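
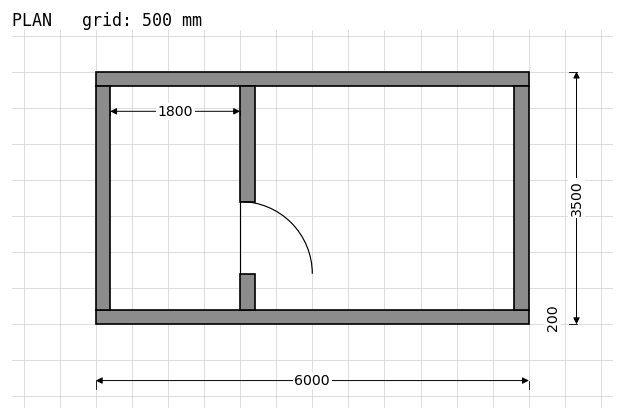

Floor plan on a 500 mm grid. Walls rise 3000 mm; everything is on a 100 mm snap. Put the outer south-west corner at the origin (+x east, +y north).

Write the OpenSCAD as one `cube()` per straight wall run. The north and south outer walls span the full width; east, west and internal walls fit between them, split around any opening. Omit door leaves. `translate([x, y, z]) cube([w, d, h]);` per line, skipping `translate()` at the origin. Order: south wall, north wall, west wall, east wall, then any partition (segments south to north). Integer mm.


cube([6000, 200, 3000]);
translate([0, 3300, 0]) cube([6000, 200, 3000]);
translate([0, 200, 0]) cube([200, 3100, 3000]);
translate([5800, 200, 0]) cube([200, 3100, 3000]);
translate([2000, 200, 0]) cube([200, 500, 3000]);
translate([2000, 1700, 0]) cube([200, 1600, 3000]);


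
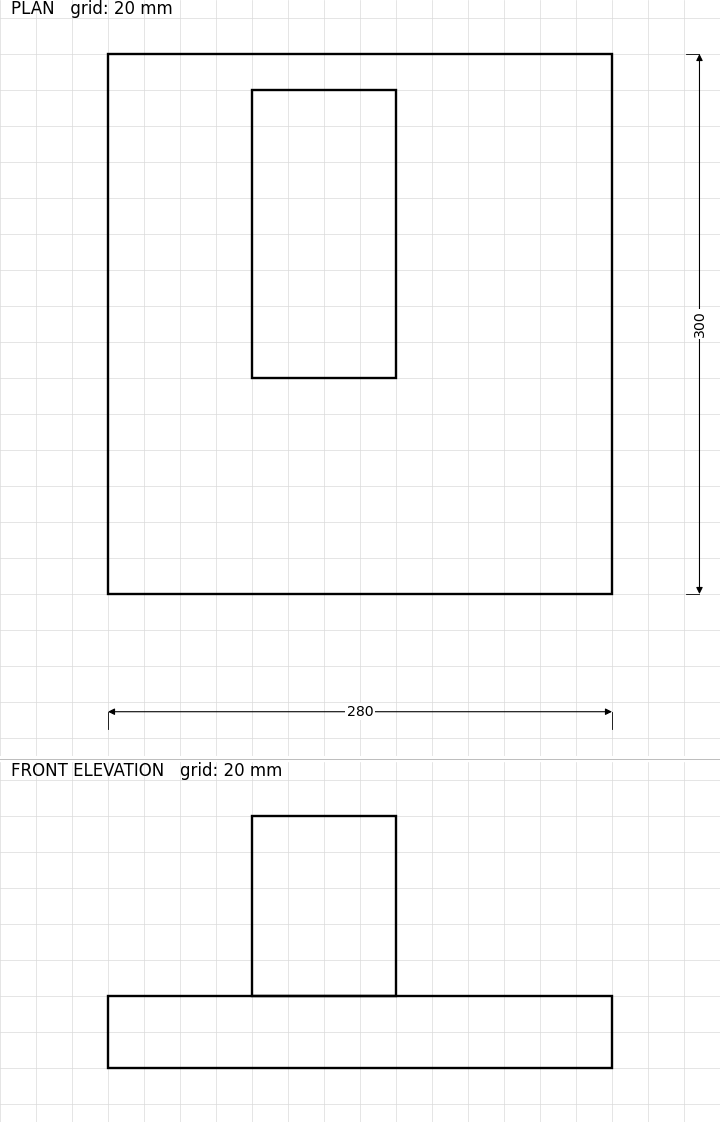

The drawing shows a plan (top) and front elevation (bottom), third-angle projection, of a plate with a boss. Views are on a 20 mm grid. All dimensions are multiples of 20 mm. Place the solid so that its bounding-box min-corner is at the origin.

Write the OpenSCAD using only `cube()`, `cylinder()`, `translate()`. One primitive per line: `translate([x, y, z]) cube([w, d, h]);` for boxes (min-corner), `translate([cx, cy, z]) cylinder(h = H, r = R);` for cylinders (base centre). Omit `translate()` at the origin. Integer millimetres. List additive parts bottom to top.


cube([280, 300, 40]);
translate([80, 120, 40]) cube([80, 160, 100]);


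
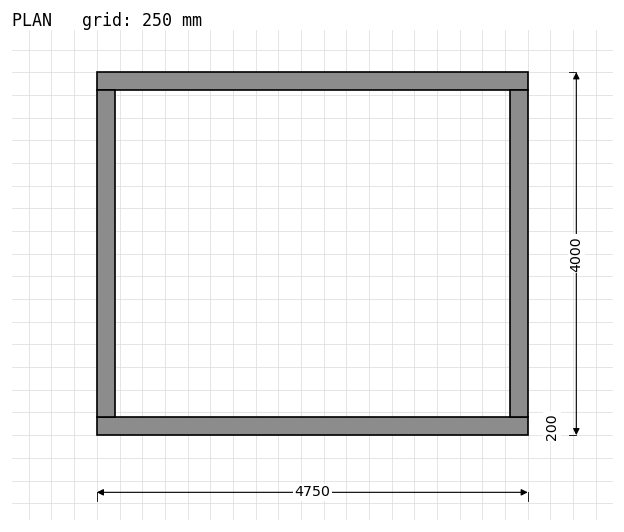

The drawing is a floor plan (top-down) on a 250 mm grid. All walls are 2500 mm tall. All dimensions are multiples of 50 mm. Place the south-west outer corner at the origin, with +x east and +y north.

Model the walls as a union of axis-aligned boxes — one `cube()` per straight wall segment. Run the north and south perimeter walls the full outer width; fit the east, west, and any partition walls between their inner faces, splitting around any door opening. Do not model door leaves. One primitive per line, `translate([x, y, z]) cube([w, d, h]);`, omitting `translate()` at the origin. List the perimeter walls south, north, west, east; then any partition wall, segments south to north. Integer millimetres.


cube([4750, 200, 2500]);
translate([0, 3800, 0]) cube([4750, 200, 2500]);
translate([0, 200, 0]) cube([200, 3600, 2500]);
translate([4550, 200, 0]) cube([200, 3600, 2500]);


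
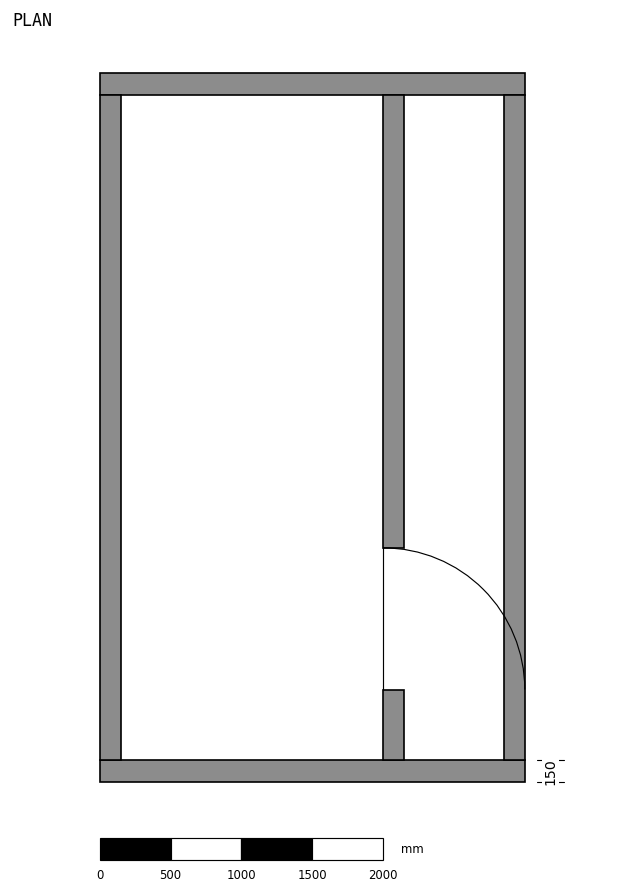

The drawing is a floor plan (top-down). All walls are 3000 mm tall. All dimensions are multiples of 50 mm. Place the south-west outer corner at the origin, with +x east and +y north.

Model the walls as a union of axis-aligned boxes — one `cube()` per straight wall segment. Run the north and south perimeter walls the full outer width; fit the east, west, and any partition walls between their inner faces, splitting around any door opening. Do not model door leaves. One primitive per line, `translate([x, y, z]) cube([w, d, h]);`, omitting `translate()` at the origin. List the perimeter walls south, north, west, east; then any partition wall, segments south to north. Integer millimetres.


cube([3000, 150, 3000]);
translate([0, 4850, 0]) cube([3000, 150, 3000]);
translate([0, 150, 0]) cube([150, 4700, 3000]);
translate([2850, 150, 0]) cube([150, 4700, 3000]);
translate([2000, 150, 0]) cube([150, 500, 3000]);
translate([2000, 1650, 0]) cube([150, 3200, 3000]);


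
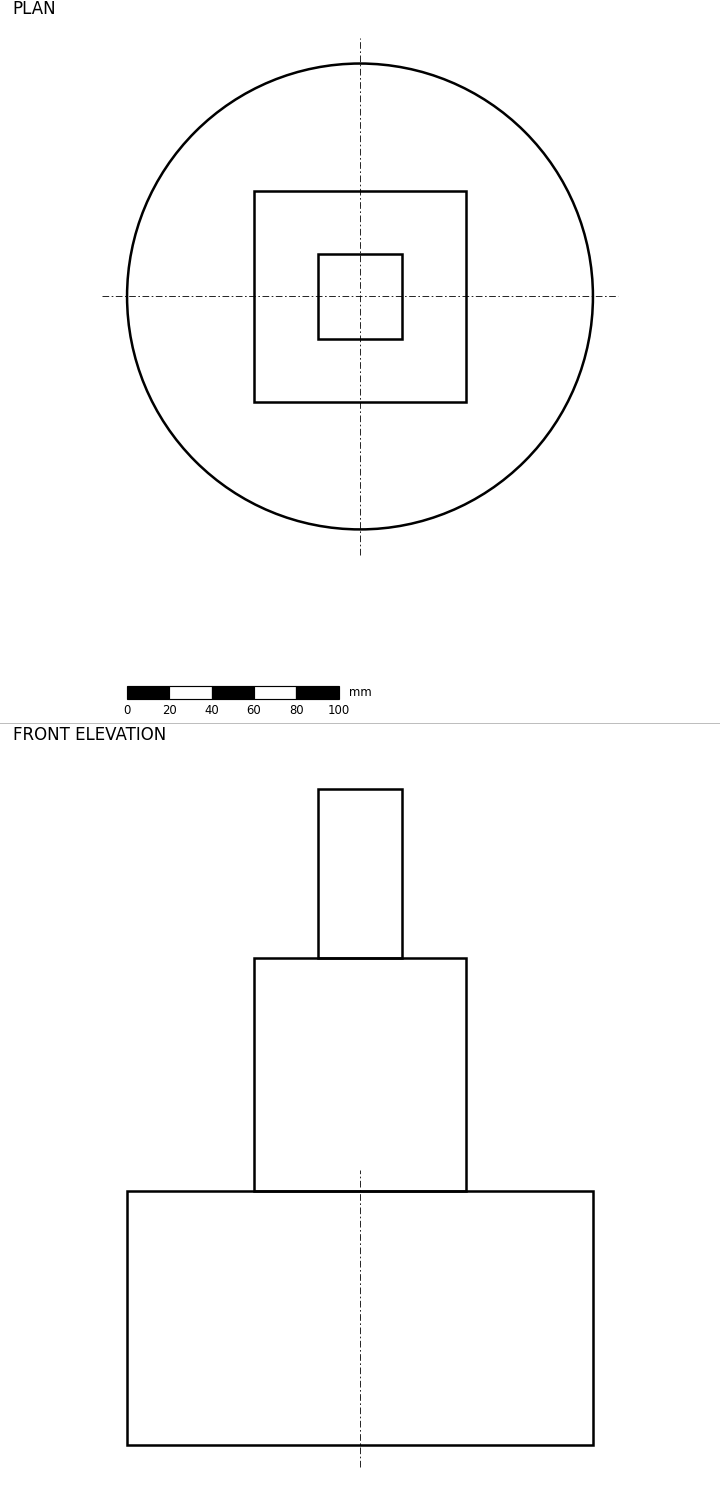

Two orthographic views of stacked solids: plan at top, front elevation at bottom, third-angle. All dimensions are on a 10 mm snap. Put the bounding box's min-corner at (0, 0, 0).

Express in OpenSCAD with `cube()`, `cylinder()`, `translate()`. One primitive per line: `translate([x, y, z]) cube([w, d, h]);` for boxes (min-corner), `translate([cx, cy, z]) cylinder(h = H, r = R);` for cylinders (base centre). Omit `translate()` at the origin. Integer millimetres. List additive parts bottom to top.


translate([110, 110, 0]) cylinder(h = 120, r = 110);
translate([60, 60, 120]) cube([100, 100, 110]);
translate([90, 90, 230]) cube([40, 40, 80]);


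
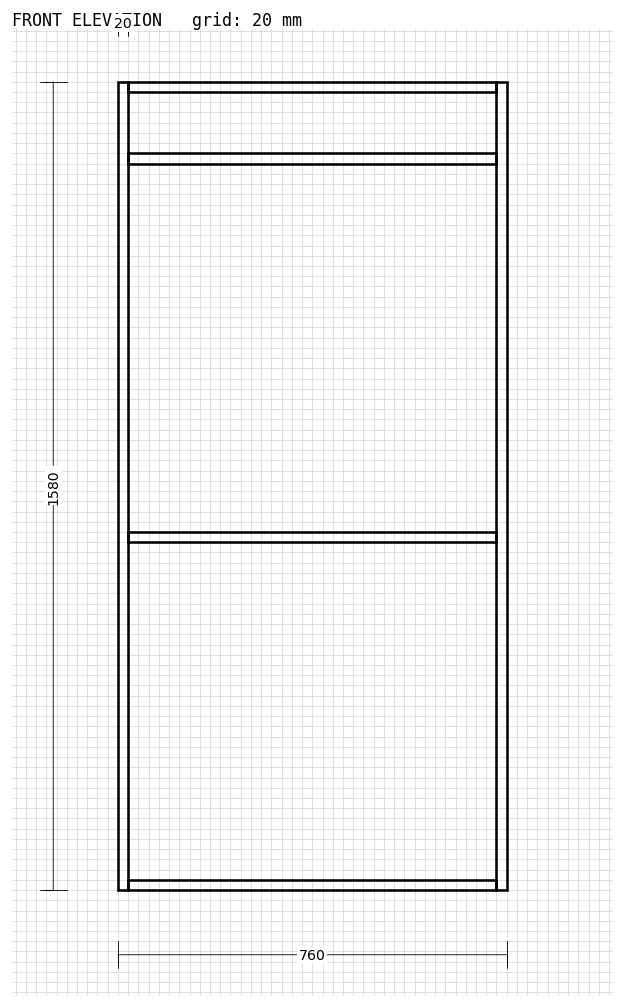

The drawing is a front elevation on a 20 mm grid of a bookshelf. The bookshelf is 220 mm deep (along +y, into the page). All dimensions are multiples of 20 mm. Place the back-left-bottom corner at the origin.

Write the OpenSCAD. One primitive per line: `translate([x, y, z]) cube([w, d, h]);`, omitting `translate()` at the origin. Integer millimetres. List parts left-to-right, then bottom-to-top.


cube([20, 220, 1580]);
translate([20, 0, 0]) cube([720, 220, 20]);
translate([20, 0, 680]) cube([720, 220, 20]);
translate([20, 0, 1420]) cube([720, 220, 20]);
translate([20, 0, 1560]) cube([720, 220, 20]);
translate([740, 0, 0]) cube([20, 220, 1580]);


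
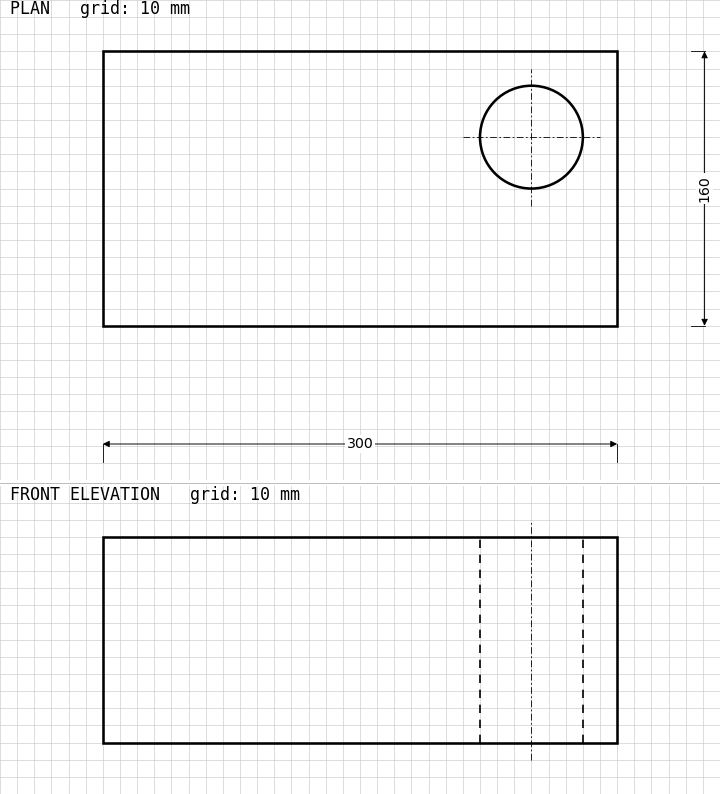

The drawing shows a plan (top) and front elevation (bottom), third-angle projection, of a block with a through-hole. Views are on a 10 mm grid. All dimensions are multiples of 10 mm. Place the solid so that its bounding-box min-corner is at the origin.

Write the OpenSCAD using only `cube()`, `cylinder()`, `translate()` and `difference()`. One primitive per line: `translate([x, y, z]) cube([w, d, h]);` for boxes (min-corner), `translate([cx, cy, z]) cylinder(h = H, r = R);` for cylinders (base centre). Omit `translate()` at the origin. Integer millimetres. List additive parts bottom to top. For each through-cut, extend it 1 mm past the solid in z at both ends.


difference() {
  cube([300, 160, 120]);
  translate([250, 110, -1]) cylinder(h = 122, r = 30);
}


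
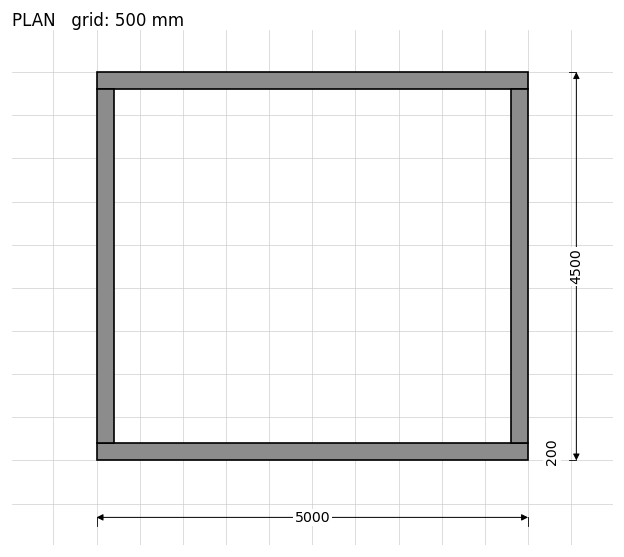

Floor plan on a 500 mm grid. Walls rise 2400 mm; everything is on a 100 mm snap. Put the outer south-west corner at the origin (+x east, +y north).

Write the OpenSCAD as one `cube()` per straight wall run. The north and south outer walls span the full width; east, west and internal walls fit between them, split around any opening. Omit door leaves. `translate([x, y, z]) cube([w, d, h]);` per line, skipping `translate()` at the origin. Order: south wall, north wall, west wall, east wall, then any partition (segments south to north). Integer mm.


cube([5000, 200, 2400]);
translate([0, 4300, 0]) cube([5000, 200, 2400]);
translate([0, 200, 0]) cube([200, 4100, 2400]);
translate([4800, 200, 0]) cube([200, 4100, 2400]);


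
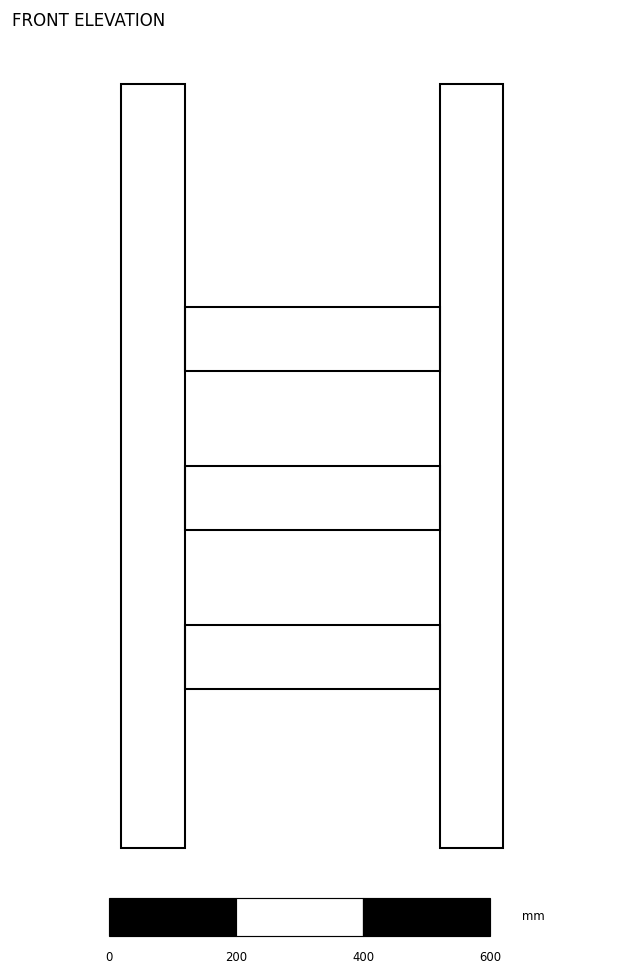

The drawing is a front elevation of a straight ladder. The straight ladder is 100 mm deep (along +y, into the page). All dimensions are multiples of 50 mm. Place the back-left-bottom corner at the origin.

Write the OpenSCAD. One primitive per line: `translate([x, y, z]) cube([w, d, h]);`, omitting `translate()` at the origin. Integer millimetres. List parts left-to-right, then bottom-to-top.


cube([100, 100, 1200]);
translate([100, 0, 250]) cube([400, 100, 100]);
translate([100, 0, 500]) cube([400, 100, 100]);
translate([100, 0, 750]) cube([400, 100, 100]);
translate([500, 0, 0]) cube([100, 100, 1200]);


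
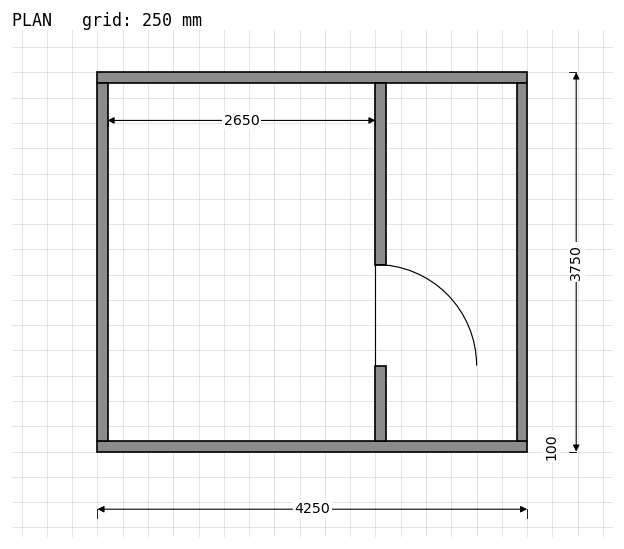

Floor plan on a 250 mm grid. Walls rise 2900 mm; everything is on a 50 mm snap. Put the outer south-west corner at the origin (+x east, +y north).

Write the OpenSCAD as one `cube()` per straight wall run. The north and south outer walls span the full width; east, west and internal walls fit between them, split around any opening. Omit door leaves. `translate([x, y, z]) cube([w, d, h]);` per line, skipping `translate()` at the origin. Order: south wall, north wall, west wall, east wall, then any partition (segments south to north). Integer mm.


cube([4250, 100, 2900]);
translate([0, 3650, 0]) cube([4250, 100, 2900]);
translate([0, 100, 0]) cube([100, 3550, 2900]);
translate([4150, 100, 0]) cube([100, 3550, 2900]);
translate([2750, 100, 0]) cube([100, 750, 2900]);
translate([2750, 1850, 0]) cube([100, 1800, 2900]);


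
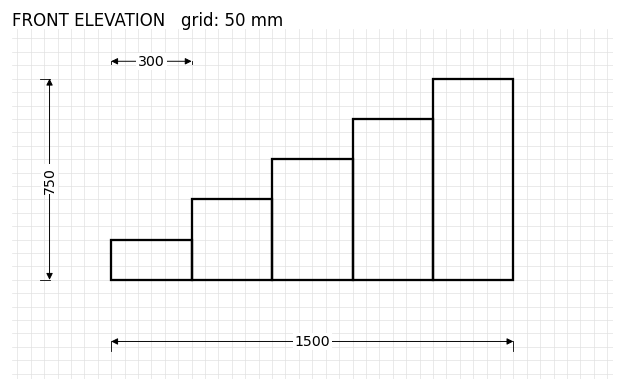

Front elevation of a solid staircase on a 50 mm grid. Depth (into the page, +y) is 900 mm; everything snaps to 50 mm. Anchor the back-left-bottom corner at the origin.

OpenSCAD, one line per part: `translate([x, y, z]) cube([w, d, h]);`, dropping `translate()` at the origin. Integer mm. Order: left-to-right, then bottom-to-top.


cube([300, 900, 150]);
translate([300, 0, 0]) cube([300, 900, 300]);
translate([600, 0, 0]) cube([300, 900, 450]);
translate([900, 0, 0]) cube([300, 900, 600]);
translate([1200, 0, 0]) cube([300, 900, 750]);


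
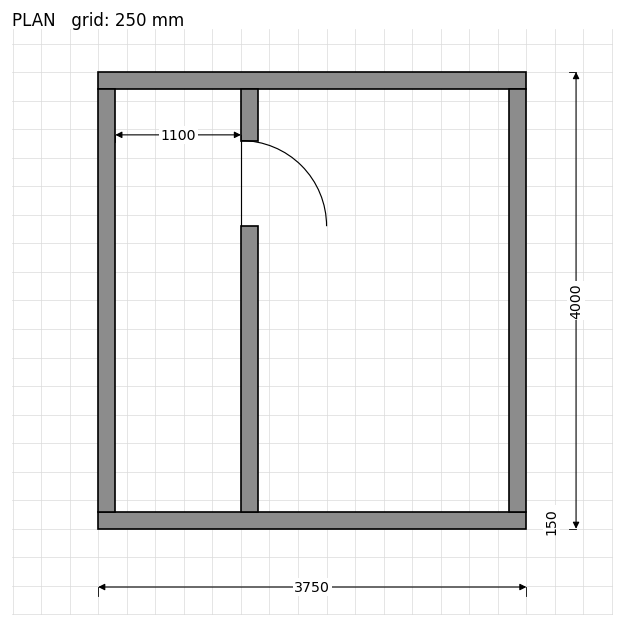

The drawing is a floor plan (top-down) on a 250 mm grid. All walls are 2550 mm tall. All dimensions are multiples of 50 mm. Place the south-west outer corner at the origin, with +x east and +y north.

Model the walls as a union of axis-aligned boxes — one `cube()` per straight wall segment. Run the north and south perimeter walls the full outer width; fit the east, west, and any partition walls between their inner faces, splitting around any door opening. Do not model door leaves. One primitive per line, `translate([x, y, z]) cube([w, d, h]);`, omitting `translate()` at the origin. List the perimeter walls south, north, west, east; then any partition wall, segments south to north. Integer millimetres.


cube([3750, 150, 2550]);
translate([0, 3850, 0]) cube([3750, 150, 2550]);
translate([0, 150, 0]) cube([150, 3700, 2550]);
translate([3600, 150, 0]) cube([150, 3700, 2550]);
translate([1250, 150, 0]) cube([150, 2500, 2550]);
translate([1250, 3400, 0]) cube([150, 450, 2550]);


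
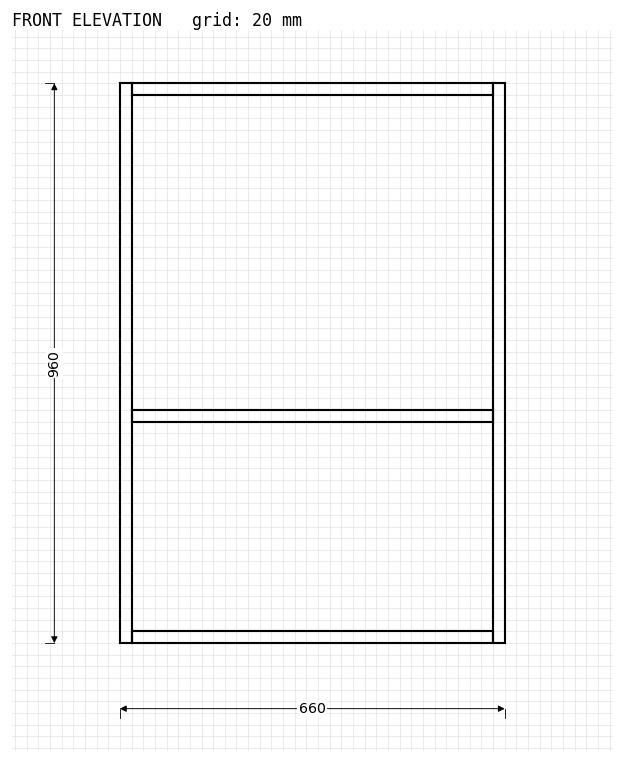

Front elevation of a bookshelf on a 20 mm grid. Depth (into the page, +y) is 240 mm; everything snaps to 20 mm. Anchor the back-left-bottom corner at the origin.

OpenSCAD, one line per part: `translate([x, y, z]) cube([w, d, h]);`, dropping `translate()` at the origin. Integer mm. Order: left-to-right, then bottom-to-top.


cube([20, 240, 960]);
translate([20, 0, 0]) cube([620, 240, 20]);
translate([20, 0, 380]) cube([620, 240, 20]);
translate([20, 0, 940]) cube([620, 240, 20]);
translate([640, 0, 0]) cube([20, 240, 960]);


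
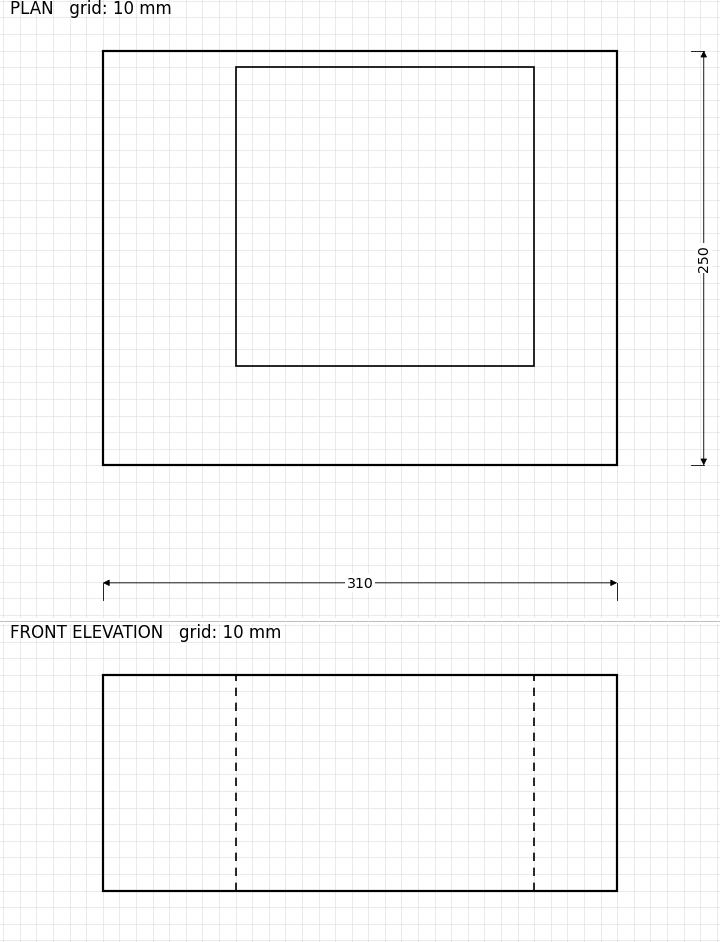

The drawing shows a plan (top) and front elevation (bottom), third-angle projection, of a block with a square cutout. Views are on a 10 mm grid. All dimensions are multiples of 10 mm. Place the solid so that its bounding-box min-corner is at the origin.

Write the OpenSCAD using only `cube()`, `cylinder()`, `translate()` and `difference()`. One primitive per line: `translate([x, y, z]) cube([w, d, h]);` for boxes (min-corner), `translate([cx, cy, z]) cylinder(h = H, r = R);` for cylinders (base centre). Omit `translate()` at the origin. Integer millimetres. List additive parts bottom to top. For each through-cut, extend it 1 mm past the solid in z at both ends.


difference() {
  cube([310, 250, 130]);
  translate([80, 60, -1]) cube([180, 180, 132]);
}


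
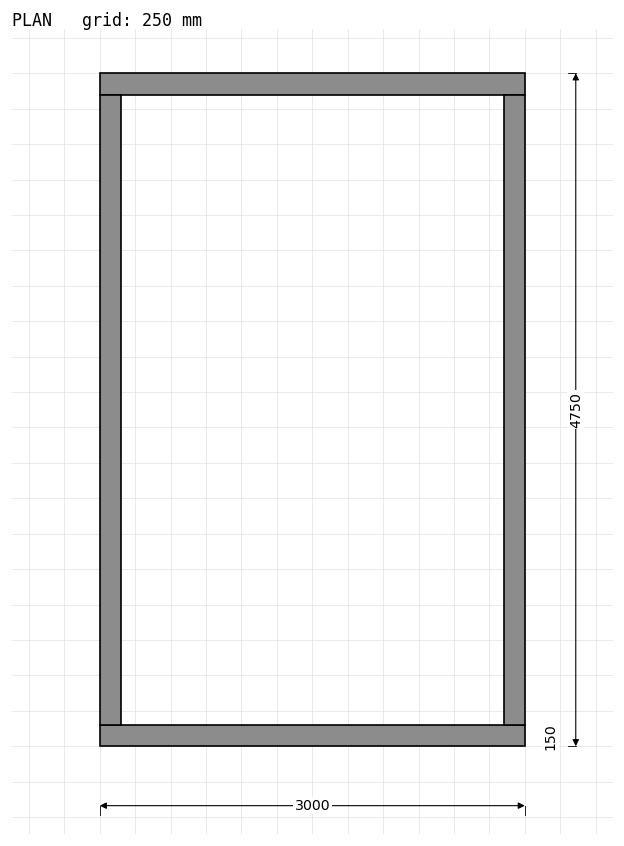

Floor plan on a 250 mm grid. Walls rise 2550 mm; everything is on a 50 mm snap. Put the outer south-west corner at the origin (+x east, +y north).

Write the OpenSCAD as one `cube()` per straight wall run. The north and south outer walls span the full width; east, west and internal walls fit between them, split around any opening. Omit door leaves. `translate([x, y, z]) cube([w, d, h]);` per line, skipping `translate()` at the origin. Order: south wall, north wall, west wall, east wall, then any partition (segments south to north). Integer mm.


cube([3000, 150, 2550]);
translate([0, 4600, 0]) cube([3000, 150, 2550]);
translate([0, 150, 0]) cube([150, 4450, 2550]);
translate([2850, 150, 0]) cube([150, 4450, 2550]);


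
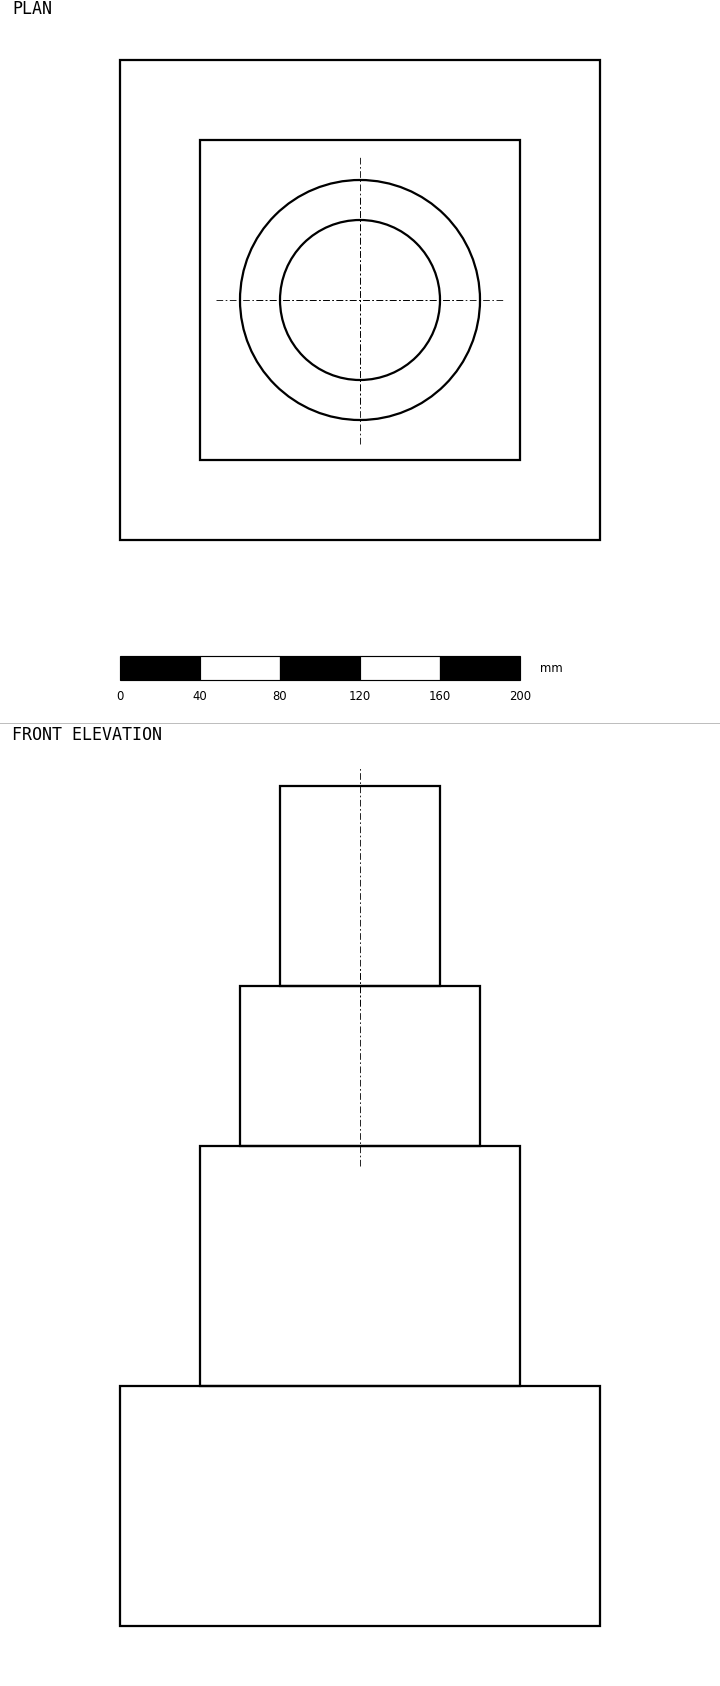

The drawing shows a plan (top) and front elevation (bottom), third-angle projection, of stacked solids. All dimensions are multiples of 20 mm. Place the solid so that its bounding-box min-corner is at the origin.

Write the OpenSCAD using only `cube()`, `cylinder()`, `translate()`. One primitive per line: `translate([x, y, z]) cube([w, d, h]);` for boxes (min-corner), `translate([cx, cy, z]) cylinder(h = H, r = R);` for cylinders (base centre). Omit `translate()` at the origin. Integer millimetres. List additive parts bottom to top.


cube([240, 240, 120]);
translate([40, 40, 120]) cube([160, 160, 120]);
translate([120, 120, 240]) cylinder(h = 80, r = 60);
translate([120, 120, 320]) cylinder(h = 100, r = 40);


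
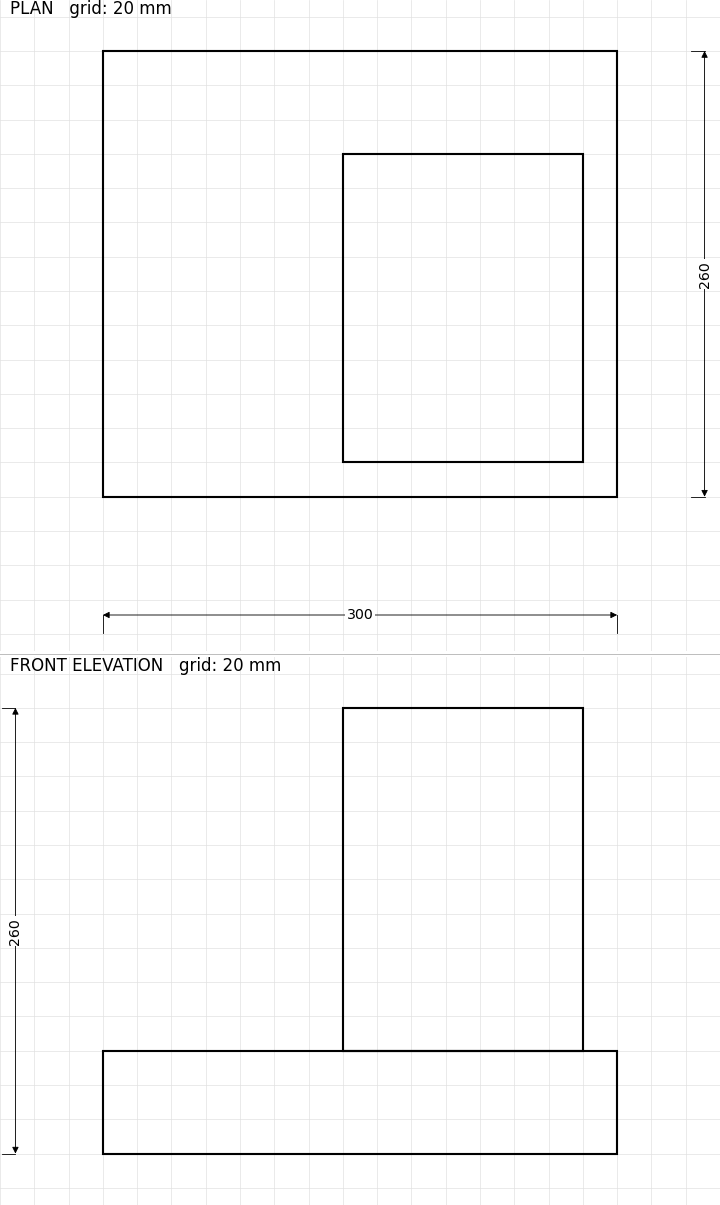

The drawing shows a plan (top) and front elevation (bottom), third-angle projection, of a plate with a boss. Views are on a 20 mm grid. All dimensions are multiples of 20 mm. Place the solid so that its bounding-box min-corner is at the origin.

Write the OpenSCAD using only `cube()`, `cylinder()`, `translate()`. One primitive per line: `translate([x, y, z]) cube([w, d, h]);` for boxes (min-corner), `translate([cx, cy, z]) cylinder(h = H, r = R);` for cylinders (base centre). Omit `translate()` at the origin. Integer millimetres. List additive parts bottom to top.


cube([300, 260, 60]);
translate([140, 20, 60]) cube([140, 180, 200]);


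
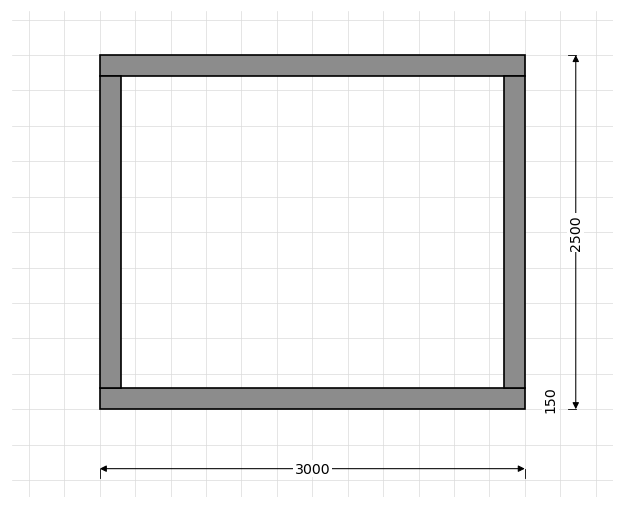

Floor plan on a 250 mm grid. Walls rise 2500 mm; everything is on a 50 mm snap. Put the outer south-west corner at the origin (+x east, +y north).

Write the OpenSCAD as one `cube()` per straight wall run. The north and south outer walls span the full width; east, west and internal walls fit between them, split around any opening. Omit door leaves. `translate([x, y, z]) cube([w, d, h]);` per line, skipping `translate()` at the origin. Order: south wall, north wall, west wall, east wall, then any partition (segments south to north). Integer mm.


cube([3000, 150, 2500]);
translate([0, 2350, 0]) cube([3000, 150, 2500]);
translate([0, 150, 0]) cube([150, 2200, 2500]);
translate([2850, 150, 0]) cube([150, 2200, 2500]);


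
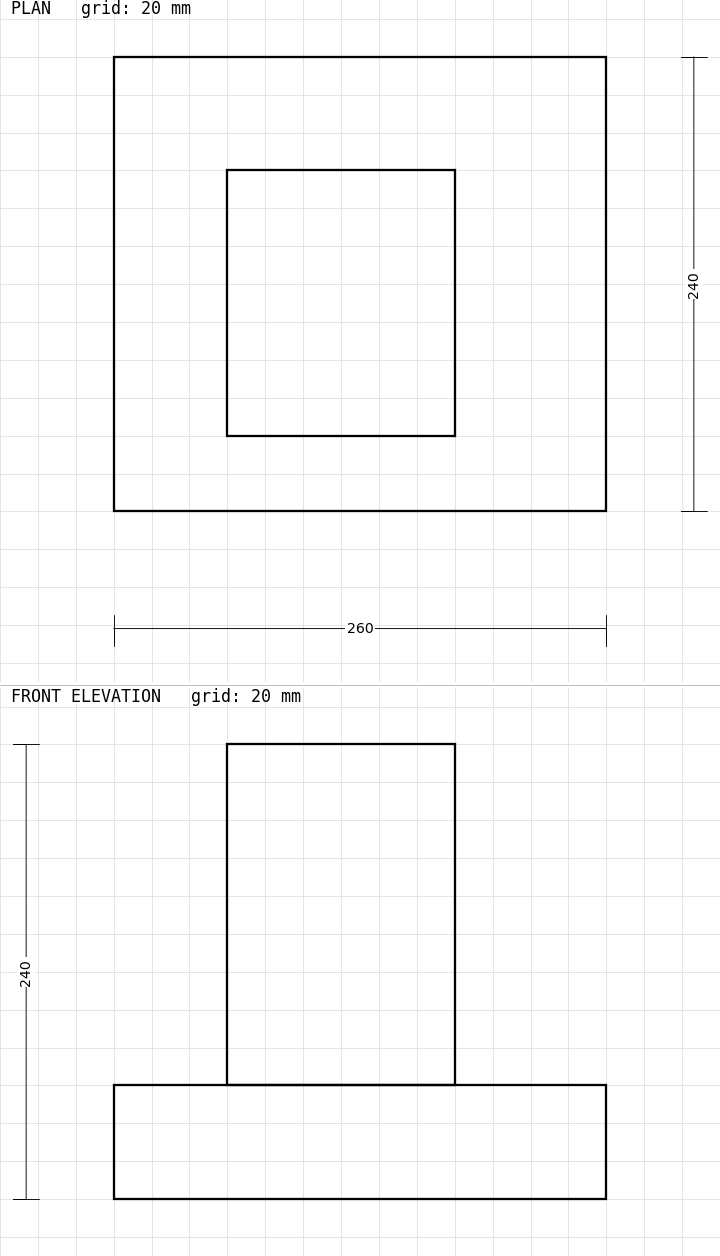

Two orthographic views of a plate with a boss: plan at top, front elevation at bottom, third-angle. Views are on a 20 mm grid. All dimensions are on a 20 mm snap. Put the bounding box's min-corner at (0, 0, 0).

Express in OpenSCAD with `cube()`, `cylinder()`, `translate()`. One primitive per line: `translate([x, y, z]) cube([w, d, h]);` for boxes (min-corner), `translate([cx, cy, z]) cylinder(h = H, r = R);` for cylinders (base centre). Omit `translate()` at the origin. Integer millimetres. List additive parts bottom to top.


cube([260, 240, 60]);
translate([60, 40, 60]) cube([120, 140, 180]);


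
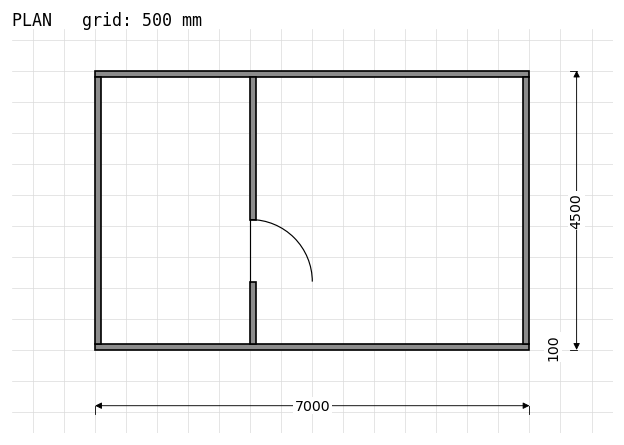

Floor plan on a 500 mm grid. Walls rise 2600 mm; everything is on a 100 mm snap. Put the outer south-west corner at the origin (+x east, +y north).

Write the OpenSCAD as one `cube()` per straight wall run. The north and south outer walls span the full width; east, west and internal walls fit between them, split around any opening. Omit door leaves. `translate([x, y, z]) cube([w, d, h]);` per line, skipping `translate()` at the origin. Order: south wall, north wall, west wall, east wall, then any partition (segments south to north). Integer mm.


cube([7000, 100, 2600]);
translate([0, 4400, 0]) cube([7000, 100, 2600]);
translate([0, 100, 0]) cube([100, 4300, 2600]);
translate([6900, 100, 0]) cube([100, 4300, 2600]);
translate([2500, 100, 0]) cube([100, 1000, 2600]);
translate([2500, 2100, 0]) cube([100, 2300, 2600]);


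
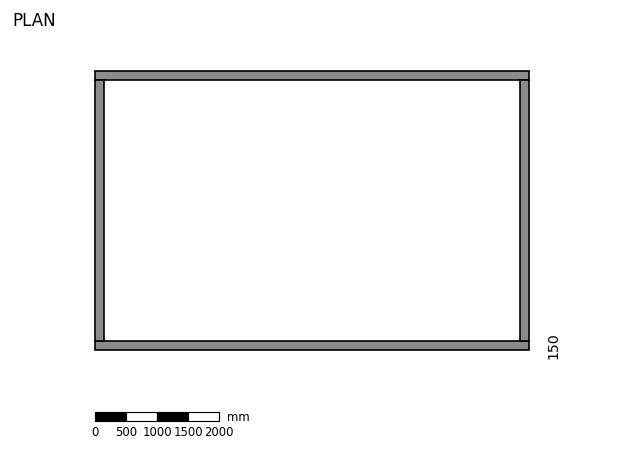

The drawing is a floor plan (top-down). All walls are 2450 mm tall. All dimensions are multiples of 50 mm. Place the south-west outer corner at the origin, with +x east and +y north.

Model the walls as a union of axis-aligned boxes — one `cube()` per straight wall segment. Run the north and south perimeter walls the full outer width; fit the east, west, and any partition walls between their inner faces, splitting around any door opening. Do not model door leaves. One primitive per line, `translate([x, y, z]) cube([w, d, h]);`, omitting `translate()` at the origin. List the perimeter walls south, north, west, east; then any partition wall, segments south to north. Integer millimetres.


cube([7000, 150, 2450]);
translate([0, 4350, 0]) cube([7000, 150, 2450]);
translate([0, 150, 0]) cube([150, 4200, 2450]);
translate([6850, 150, 0]) cube([150, 4200, 2450]);


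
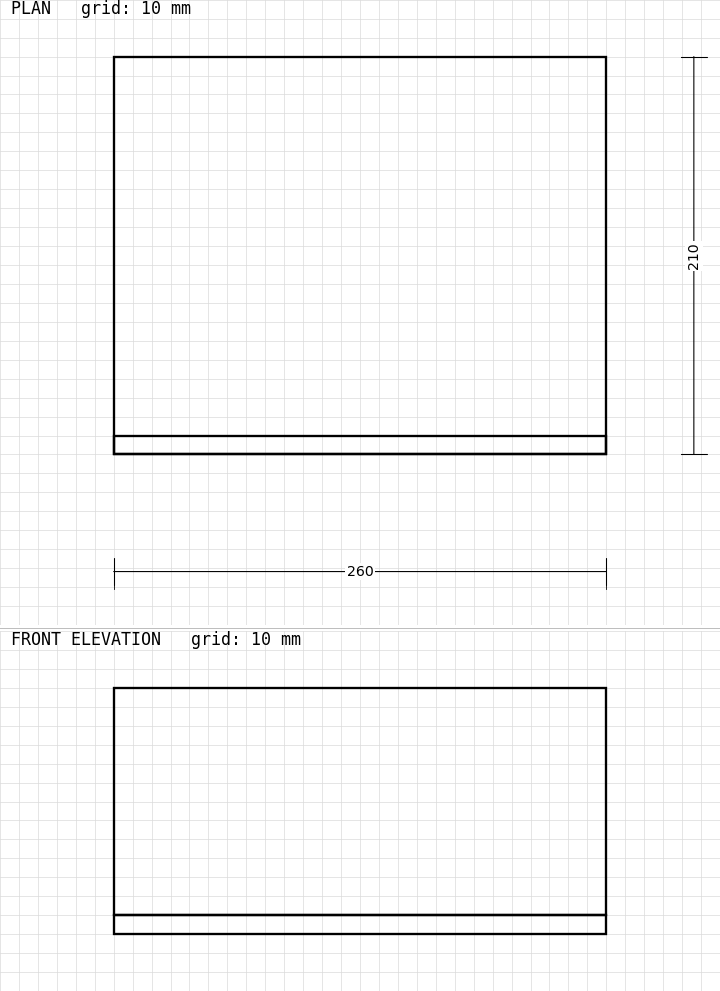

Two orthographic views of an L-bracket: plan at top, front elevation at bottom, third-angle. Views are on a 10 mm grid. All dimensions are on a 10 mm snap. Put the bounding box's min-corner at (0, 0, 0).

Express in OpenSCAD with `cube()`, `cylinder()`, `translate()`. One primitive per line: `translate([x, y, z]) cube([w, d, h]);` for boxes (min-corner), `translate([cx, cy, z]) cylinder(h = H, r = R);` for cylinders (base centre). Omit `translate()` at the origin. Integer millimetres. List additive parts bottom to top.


cube([260, 210, 10]);
translate([0, 0, 10]) cube([260, 10, 120]);


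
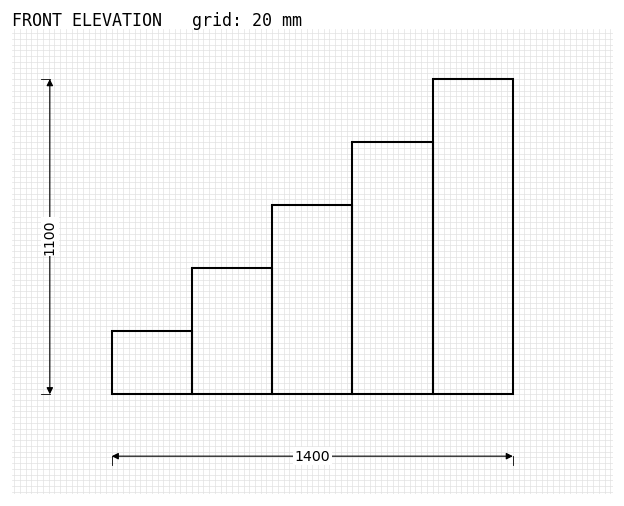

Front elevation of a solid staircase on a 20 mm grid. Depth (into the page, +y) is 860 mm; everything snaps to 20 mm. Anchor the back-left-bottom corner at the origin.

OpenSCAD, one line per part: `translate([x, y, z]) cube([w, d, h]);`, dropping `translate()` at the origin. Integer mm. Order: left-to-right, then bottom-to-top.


cube([280, 860, 220]);
translate([280, 0, 0]) cube([280, 860, 440]);
translate([560, 0, 0]) cube([280, 860, 660]);
translate([840, 0, 0]) cube([280, 860, 880]);
translate([1120, 0, 0]) cube([280, 860, 1100]);


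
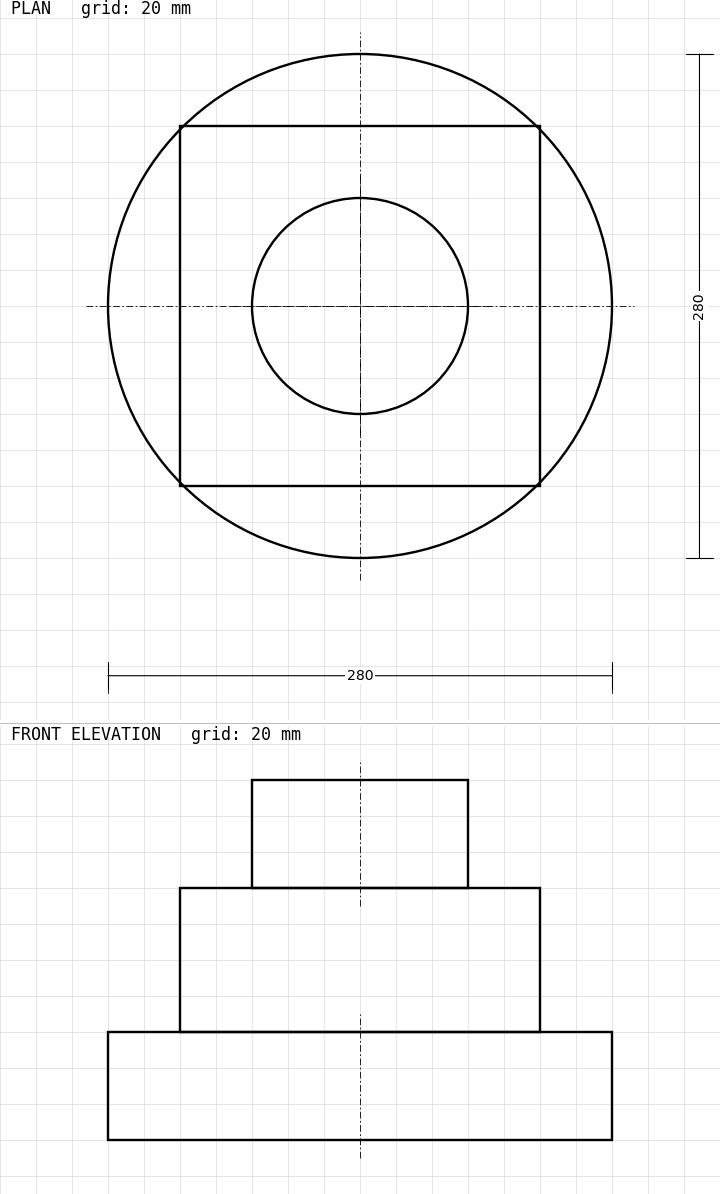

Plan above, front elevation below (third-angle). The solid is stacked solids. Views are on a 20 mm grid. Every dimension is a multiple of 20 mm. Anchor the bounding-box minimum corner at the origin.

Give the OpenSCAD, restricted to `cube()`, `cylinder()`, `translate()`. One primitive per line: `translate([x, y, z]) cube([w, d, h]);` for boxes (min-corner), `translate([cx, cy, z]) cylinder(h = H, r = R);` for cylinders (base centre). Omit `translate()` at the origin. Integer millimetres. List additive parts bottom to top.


translate([140, 140, 0]) cylinder(h = 60, r = 140);
translate([40, 40, 60]) cube([200, 200, 80]);
translate([140, 140, 140]) cylinder(h = 60, r = 60);


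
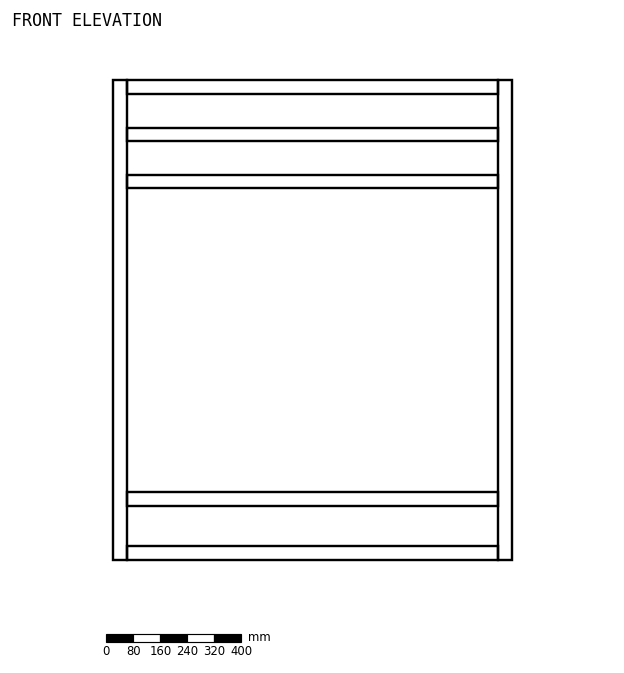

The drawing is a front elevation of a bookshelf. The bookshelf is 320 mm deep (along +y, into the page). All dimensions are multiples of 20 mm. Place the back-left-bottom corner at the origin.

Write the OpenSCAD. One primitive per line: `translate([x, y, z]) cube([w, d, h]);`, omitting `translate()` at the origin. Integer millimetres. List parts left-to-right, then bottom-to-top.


cube([40, 320, 1420]);
translate([40, 0, 0]) cube([1100, 320, 40]);
translate([40, 0, 160]) cube([1100, 320, 40]);
translate([40, 0, 1100]) cube([1100, 320, 40]);
translate([40, 0, 1240]) cube([1100, 320, 40]);
translate([40, 0, 1380]) cube([1100, 320, 40]);
translate([1140, 0, 0]) cube([40, 320, 1420]);


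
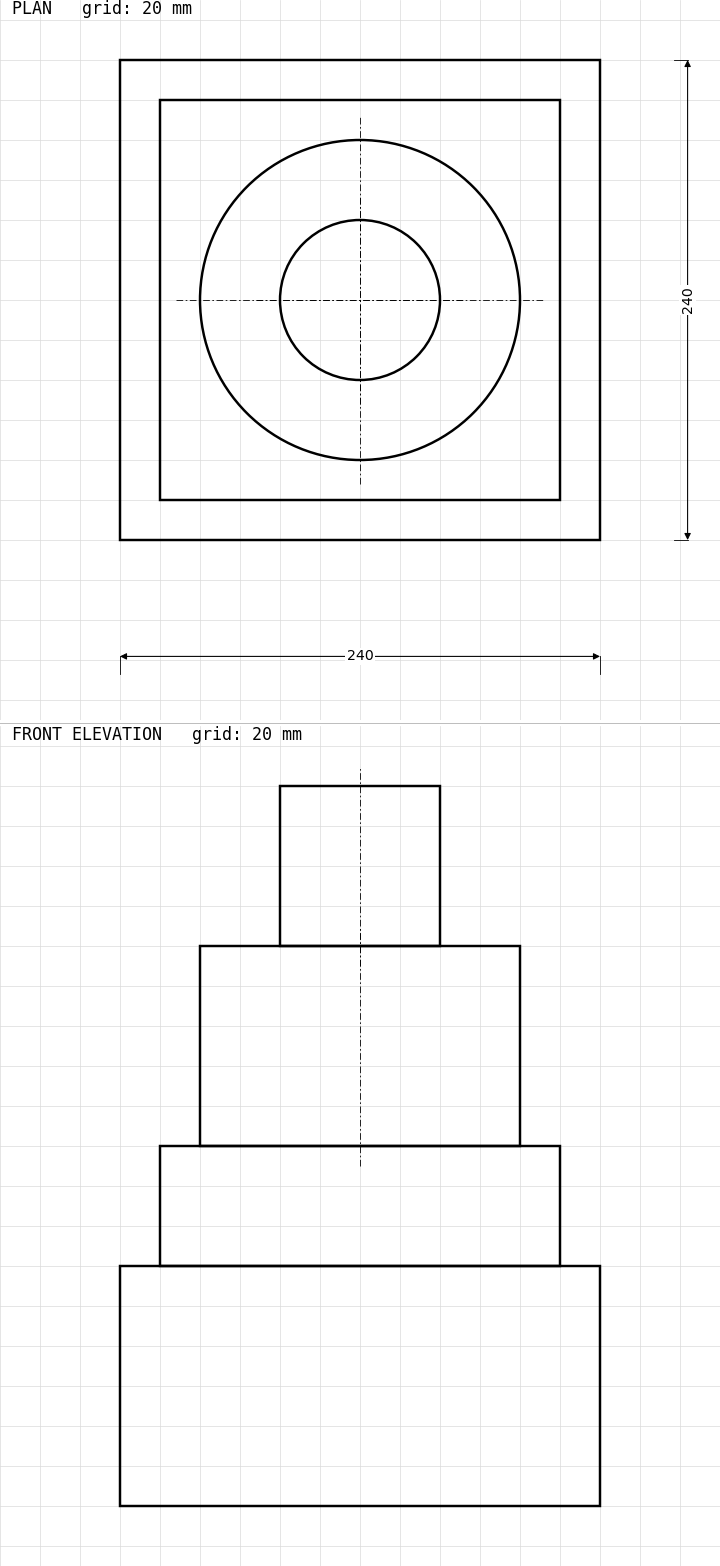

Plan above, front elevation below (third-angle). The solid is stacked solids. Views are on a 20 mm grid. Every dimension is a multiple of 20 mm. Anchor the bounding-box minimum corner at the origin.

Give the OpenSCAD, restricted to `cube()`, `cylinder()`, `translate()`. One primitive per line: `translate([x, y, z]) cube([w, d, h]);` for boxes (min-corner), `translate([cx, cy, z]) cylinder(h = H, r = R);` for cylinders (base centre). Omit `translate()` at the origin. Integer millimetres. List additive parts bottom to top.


cube([240, 240, 120]);
translate([20, 20, 120]) cube([200, 200, 60]);
translate([120, 120, 180]) cylinder(h = 100, r = 80);
translate([120, 120, 280]) cylinder(h = 80, r = 40);


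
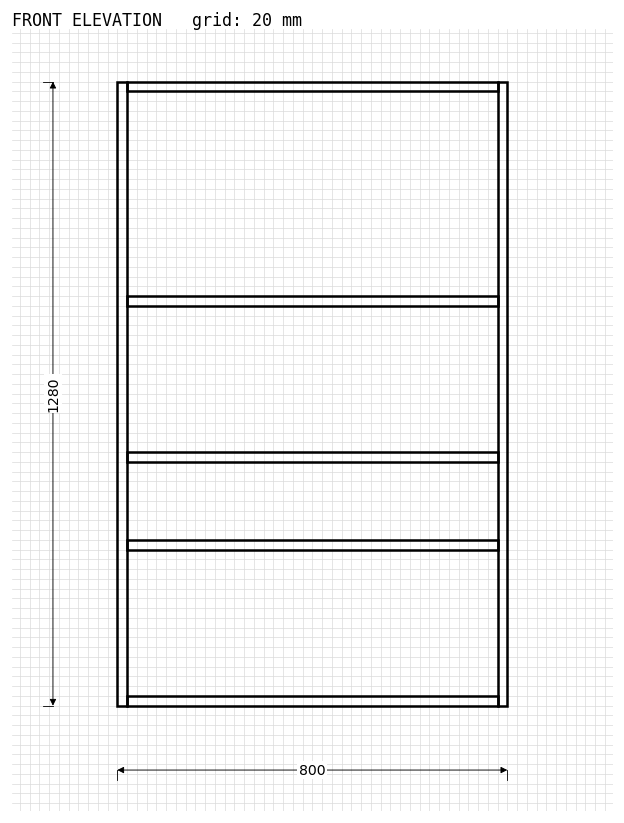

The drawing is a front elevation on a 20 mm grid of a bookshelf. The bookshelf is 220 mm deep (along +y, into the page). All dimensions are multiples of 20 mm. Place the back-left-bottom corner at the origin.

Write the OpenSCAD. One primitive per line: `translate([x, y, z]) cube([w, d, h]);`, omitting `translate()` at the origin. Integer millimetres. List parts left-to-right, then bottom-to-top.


cube([20, 220, 1280]);
translate([20, 0, 0]) cube([760, 220, 20]);
translate([20, 0, 320]) cube([760, 220, 20]);
translate([20, 0, 500]) cube([760, 220, 20]);
translate([20, 0, 820]) cube([760, 220, 20]);
translate([20, 0, 1260]) cube([760, 220, 20]);
translate([780, 0, 0]) cube([20, 220, 1280]);


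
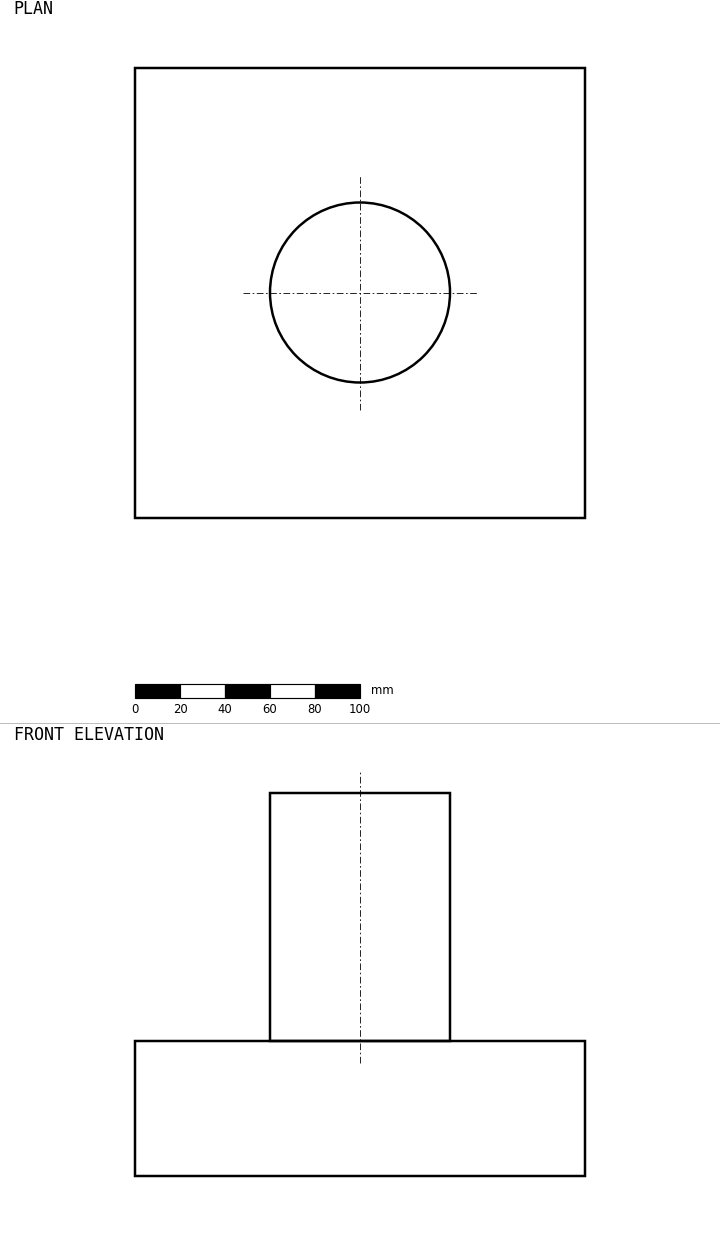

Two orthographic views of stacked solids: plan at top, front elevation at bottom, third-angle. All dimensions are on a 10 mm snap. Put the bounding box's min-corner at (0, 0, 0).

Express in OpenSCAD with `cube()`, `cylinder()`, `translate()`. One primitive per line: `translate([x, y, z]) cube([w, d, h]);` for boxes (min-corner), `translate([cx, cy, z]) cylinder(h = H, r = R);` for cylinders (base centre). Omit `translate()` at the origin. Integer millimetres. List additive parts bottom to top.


cube([200, 200, 60]);
translate([100, 100, 60]) cylinder(h = 110, r = 40);


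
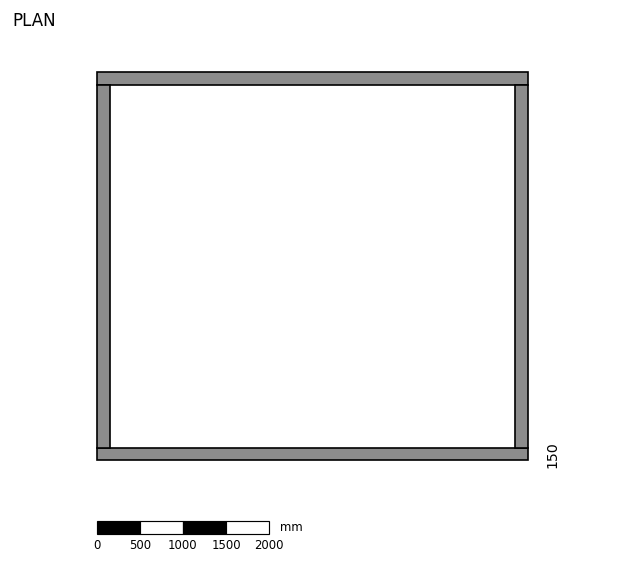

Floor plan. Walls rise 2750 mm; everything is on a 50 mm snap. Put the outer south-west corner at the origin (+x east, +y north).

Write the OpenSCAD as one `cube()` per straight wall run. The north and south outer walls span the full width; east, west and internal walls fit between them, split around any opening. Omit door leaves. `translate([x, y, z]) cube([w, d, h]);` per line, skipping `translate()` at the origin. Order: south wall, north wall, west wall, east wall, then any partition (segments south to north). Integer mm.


cube([5000, 150, 2750]);
translate([0, 4350, 0]) cube([5000, 150, 2750]);
translate([0, 150, 0]) cube([150, 4200, 2750]);
translate([4850, 150, 0]) cube([150, 4200, 2750]);


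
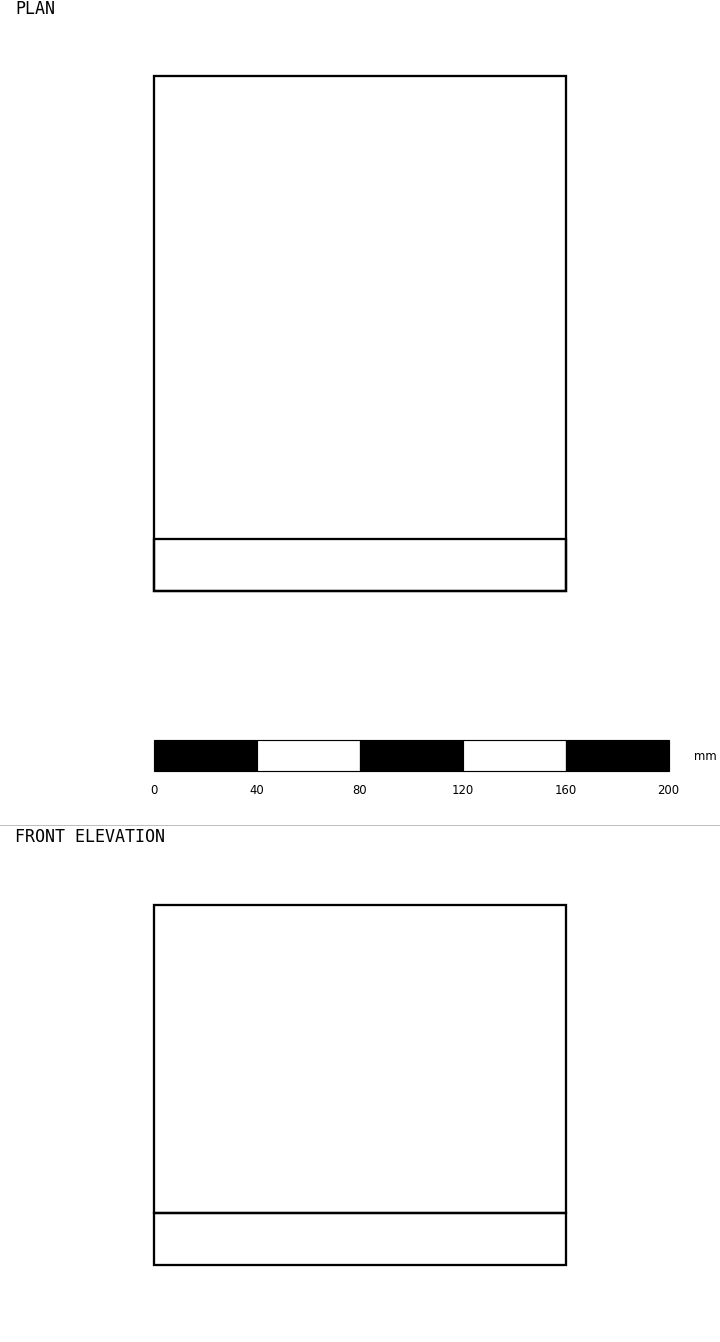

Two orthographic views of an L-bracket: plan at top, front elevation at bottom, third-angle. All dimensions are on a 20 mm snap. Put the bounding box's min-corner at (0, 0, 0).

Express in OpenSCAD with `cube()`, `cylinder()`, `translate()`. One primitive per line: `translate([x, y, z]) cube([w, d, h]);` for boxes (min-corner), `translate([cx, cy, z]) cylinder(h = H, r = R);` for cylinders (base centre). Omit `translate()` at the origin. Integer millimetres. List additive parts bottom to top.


cube([160, 200, 20]);
translate([0, 0, 20]) cube([160, 20, 120]);


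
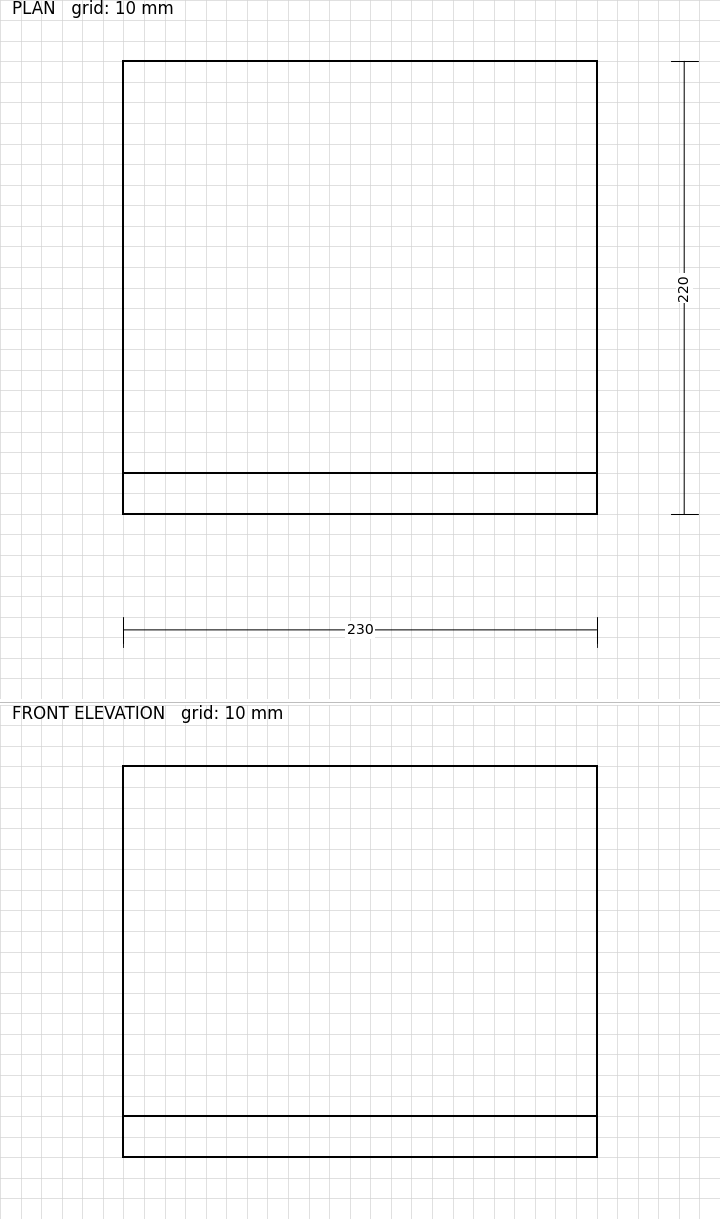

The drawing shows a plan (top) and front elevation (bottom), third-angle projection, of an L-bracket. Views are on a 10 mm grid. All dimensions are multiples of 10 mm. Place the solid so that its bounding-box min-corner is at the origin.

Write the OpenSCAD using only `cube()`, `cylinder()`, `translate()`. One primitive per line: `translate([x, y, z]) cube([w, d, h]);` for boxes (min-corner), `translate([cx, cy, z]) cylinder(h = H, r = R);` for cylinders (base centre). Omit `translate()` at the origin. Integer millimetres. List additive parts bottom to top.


cube([230, 220, 20]);
translate([0, 0, 20]) cube([230, 20, 170]);


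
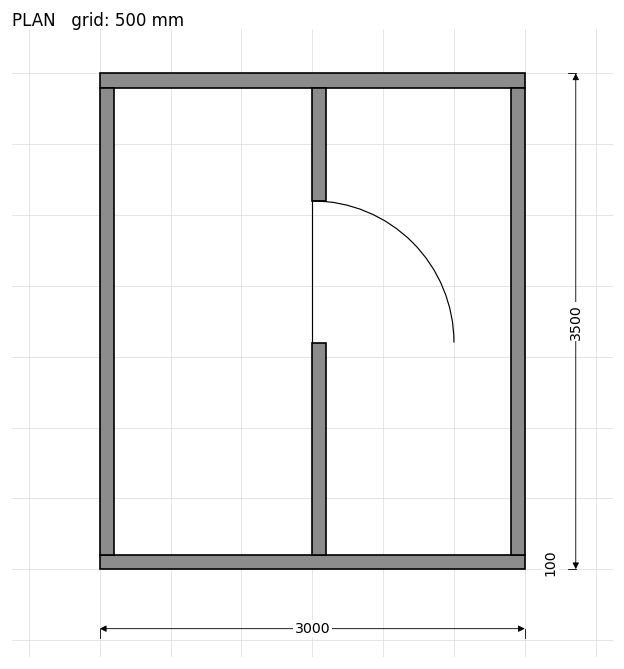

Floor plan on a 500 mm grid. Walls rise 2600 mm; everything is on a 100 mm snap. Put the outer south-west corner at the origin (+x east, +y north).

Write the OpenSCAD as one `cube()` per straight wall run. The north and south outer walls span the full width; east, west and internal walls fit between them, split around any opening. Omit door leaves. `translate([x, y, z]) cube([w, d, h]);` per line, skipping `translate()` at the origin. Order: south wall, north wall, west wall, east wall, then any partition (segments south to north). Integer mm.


cube([3000, 100, 2600]);
translate([0, 3400, 0]) cube([3000, 100, 2600]);
translate([0, 100, 0]) cube([100, 3300, 2600]);
translate([2900, 100, 0]) cube([100, 3300, 2600]);
translate([1500, 100, 0]) cube([100, 1500, 2600]);
translate([1500, 2600, 0]) cube([100, 800, 2600]);


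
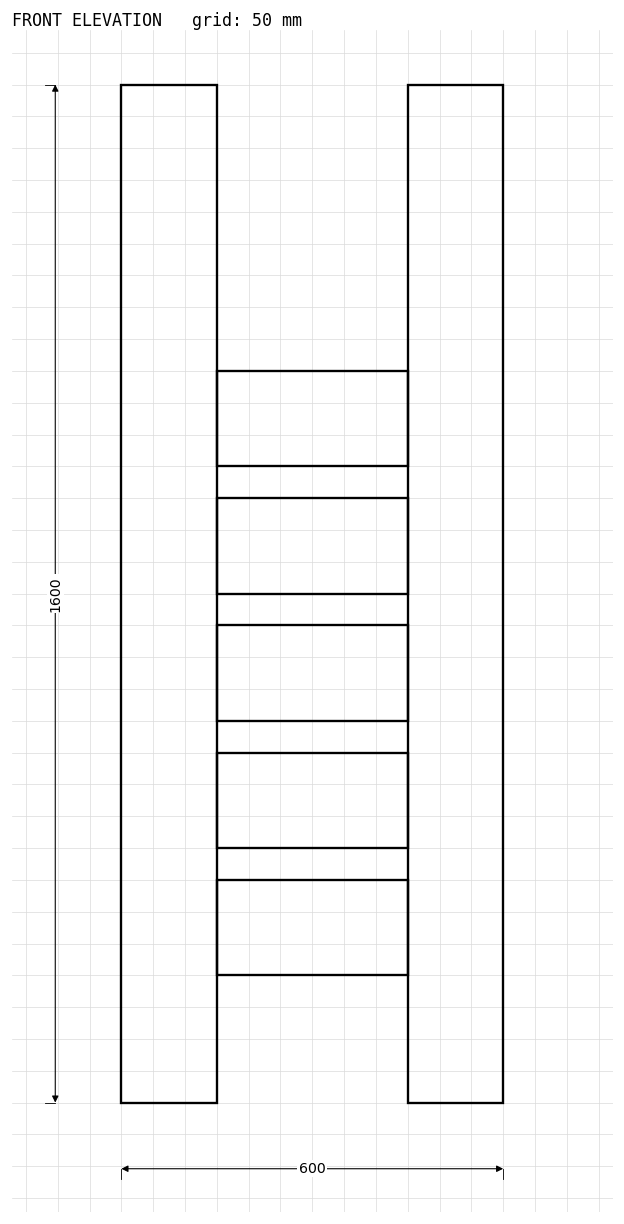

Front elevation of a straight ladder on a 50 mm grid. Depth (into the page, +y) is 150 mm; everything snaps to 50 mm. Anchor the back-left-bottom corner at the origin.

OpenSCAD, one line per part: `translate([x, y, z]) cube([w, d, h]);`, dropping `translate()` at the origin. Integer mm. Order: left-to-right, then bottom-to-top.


cube([150, 150, 1600]);
translate([150, 0, 200]) cube([300, 150, 150]);
translate([150, 0, 400]) cube([300, 150, 150]);
translate([150, 0, 600]) cube([300, 150, 150]);
translate([150, 0, 800]) cube([300, 150, 150]);
translate([150, 0, 1000]) cube([300, 150, 150]);
translate([450, 0, 0]) cube([150, 150, 1600]);


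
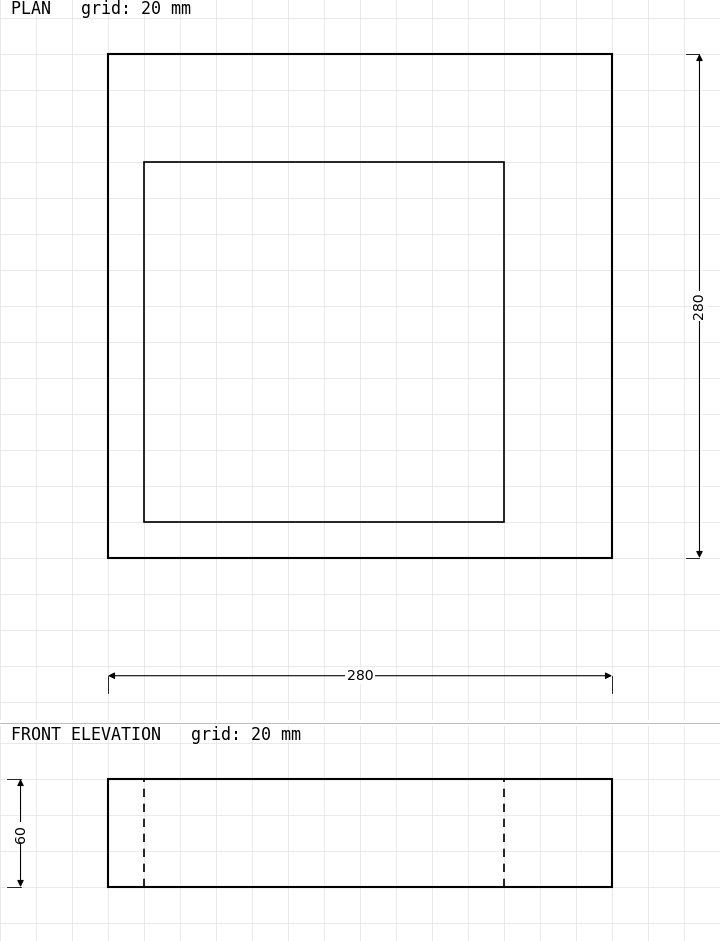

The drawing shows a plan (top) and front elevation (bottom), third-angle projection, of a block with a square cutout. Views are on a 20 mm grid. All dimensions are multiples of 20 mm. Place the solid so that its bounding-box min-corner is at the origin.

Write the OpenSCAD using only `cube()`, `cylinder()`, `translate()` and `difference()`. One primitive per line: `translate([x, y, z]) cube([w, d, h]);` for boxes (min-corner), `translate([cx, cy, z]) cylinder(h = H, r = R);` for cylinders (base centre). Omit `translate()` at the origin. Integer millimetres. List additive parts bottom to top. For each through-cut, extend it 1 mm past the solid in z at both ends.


difference() {
  cube([280, 280, 60]);
  translate([20, 20, -1]) cube([200, 200, 62]);
}


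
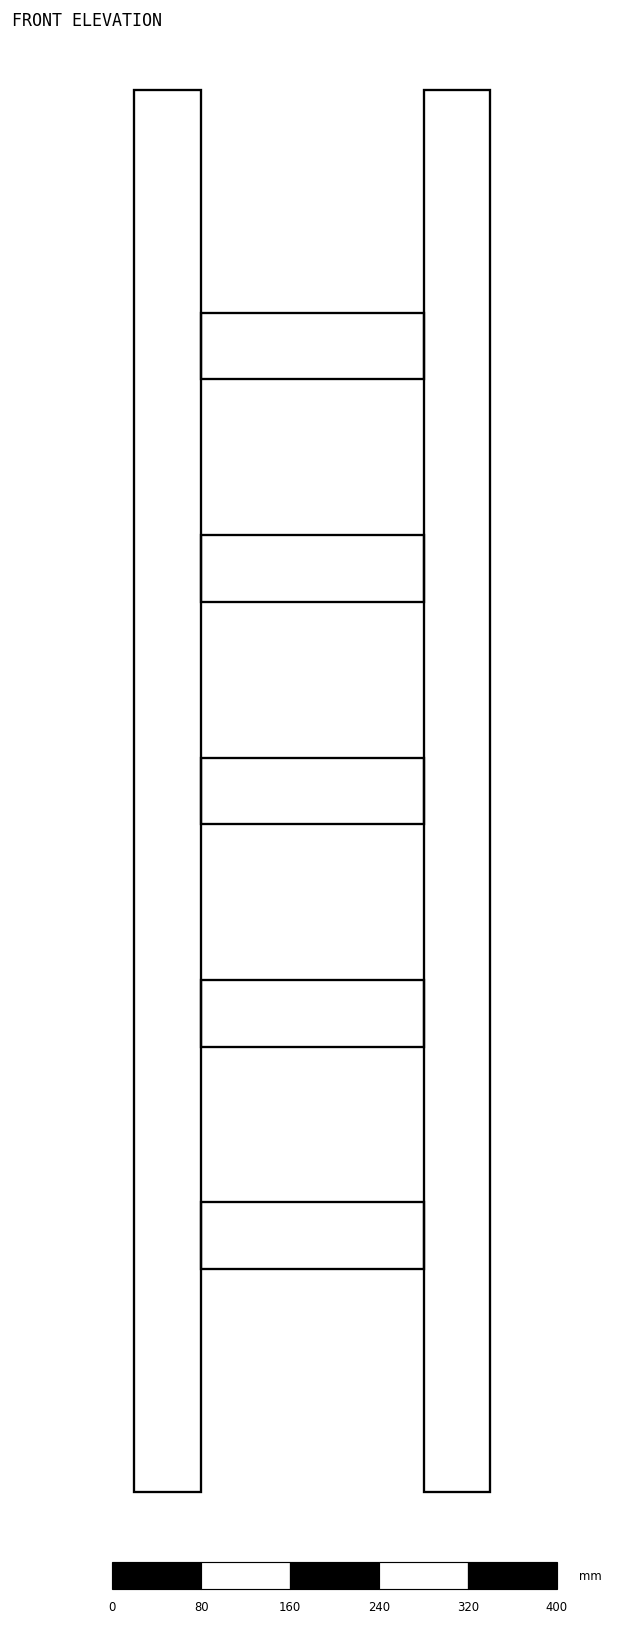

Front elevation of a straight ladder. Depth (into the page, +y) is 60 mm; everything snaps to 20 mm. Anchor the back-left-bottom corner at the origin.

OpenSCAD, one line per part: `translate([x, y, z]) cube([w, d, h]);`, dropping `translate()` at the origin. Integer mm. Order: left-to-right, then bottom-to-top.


cube([60, 60, 1260]);
translate([60, 0, 200]) cube([200, 60, 60]);
translate([60, 0, 400]) cube([200, 60, 60]);
translate([60, 0, 600]) cube([200, 60, 60]);
translate([60, 0, 800]) cube([200, 60, 60]);
translate([60, 0, 1000]) cube([200, 60, 60]);
translate([260, 0, 0]) cube([60, 60, 1260]);


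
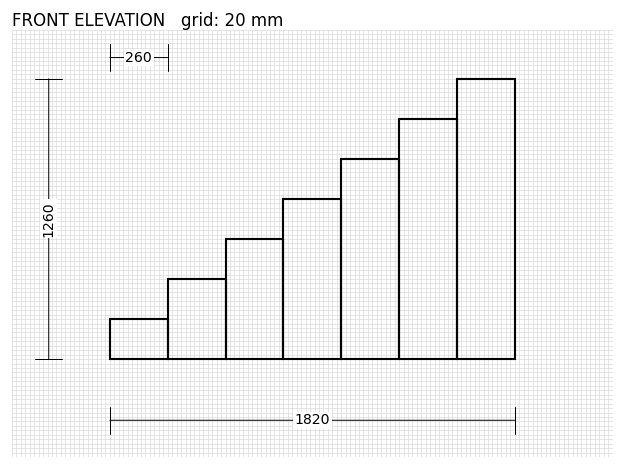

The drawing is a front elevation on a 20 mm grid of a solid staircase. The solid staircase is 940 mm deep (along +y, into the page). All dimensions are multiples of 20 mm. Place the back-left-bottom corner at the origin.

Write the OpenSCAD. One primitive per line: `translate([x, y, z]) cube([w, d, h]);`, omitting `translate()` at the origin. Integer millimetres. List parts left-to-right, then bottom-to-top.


cube([260, 940, 180]);
translate([260, 0, 0]) cube([260, 940, 360]);
translate([520, 0, 0]) cube([260, 940, 540]);
translate([780, 0, 0]) cube([260, 940, 720]);
translate([1040, 0, 0]) cube([260, 940, 900]);
translate([1300, 0, 0]) cube([260, 940, 1080]);
translate([1560, 0, 0]) cube([260, 940, 1260]);
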